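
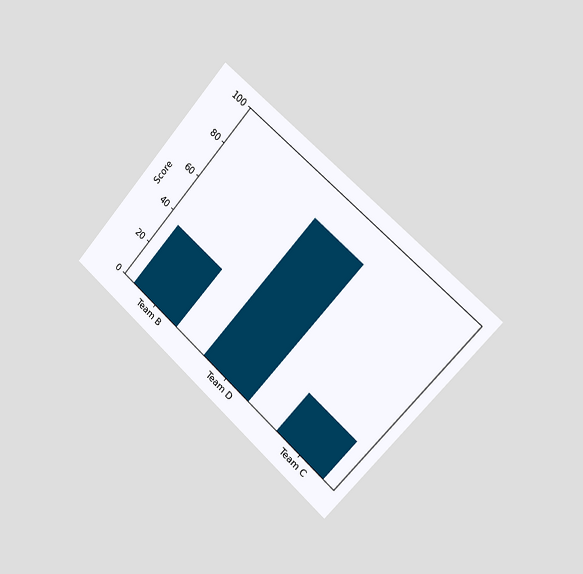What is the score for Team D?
The chart is tilted about 41° clockwise and viewed slightly from the right. Reading along the chart's y-axis, the Team D bar reaches 84.

84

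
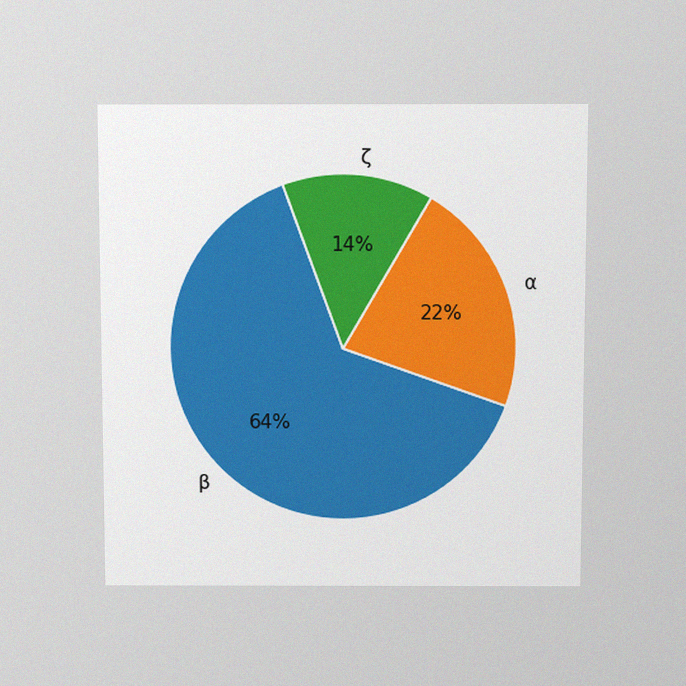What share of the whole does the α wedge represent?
The chart is viewed slightly from above, with some photo noise. The α slice takes up 22% of the pie.

22%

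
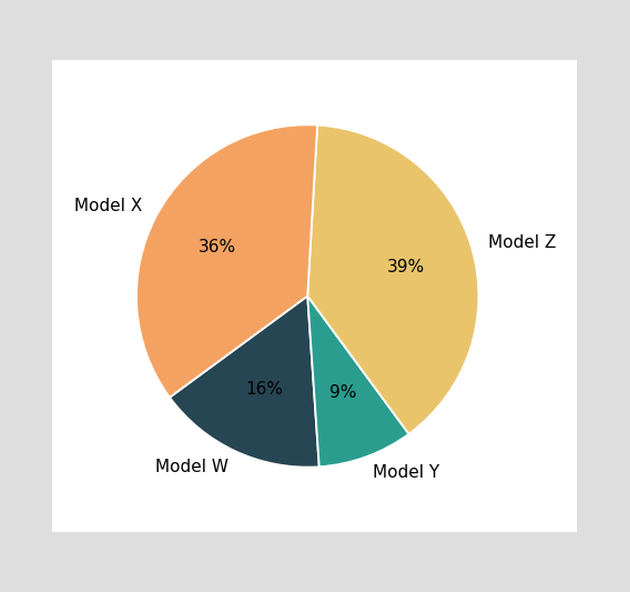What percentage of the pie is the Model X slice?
36%

The Model X slice takes up 36% of the pie.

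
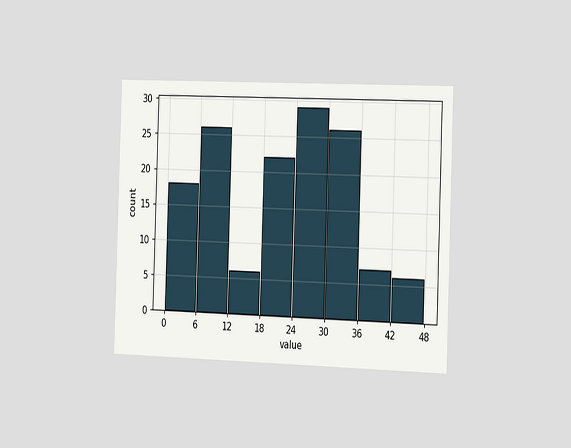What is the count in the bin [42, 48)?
The chart is viewed slightly from the right. The [42, 48) bin has height 6.

6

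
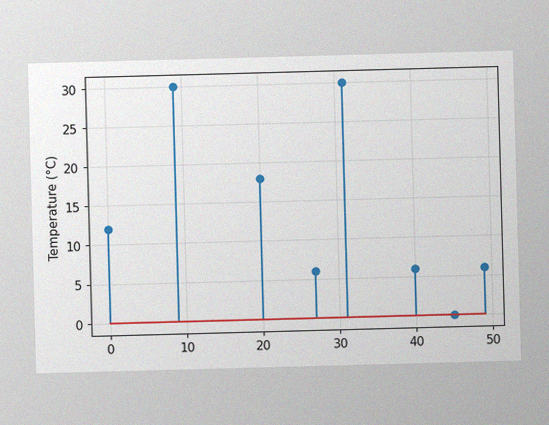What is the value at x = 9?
30°C

The image has some photo noise and uneven lighting. The stem at x=9 reaches 30°C.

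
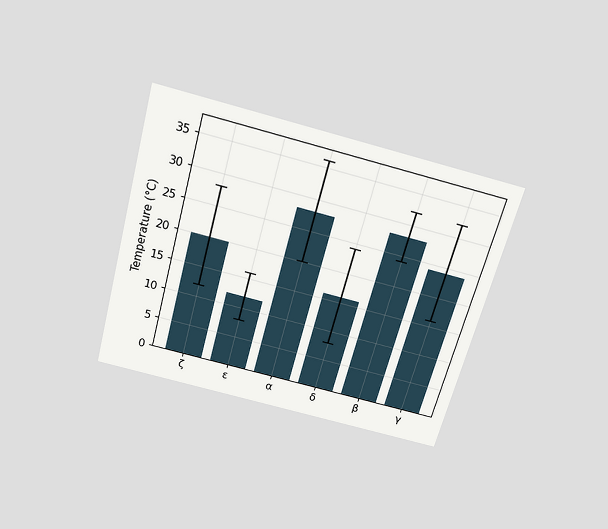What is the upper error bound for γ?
The chart is tilted about 15° clockwise and viewed slightly from above. The γ bar's upper whisker reaches 32°C.

32°C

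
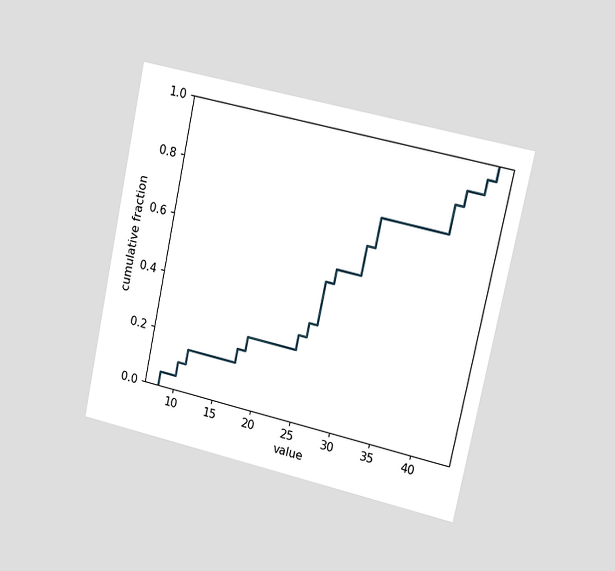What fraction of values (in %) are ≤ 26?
50%

The chart is tilted about 12° clockwise and viewed slightly from the right. At x=26 the ECDF step is at 50%.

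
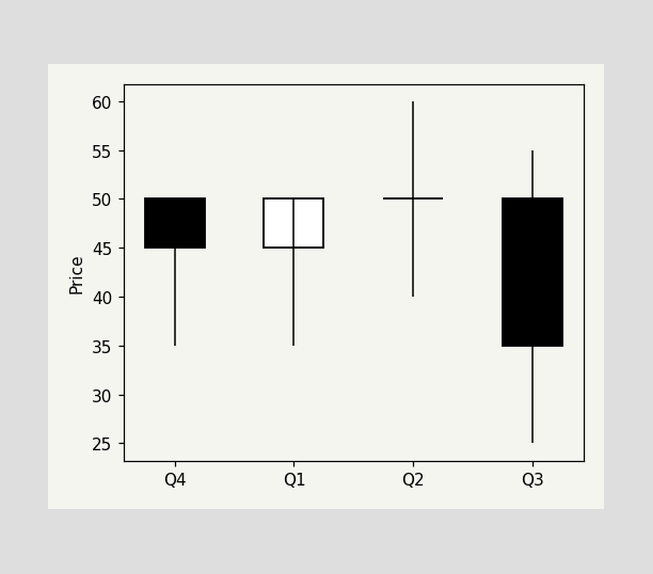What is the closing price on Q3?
The Q3 candle closes at 35.

35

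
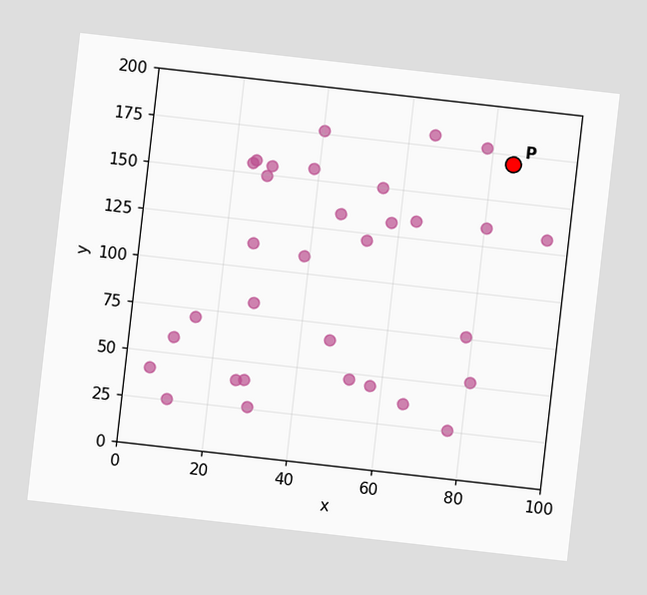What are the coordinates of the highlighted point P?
The chart is tilted about 6° clockwise. Following the gridlines from P to each axis, P sits at (85, 170).

(85, 170)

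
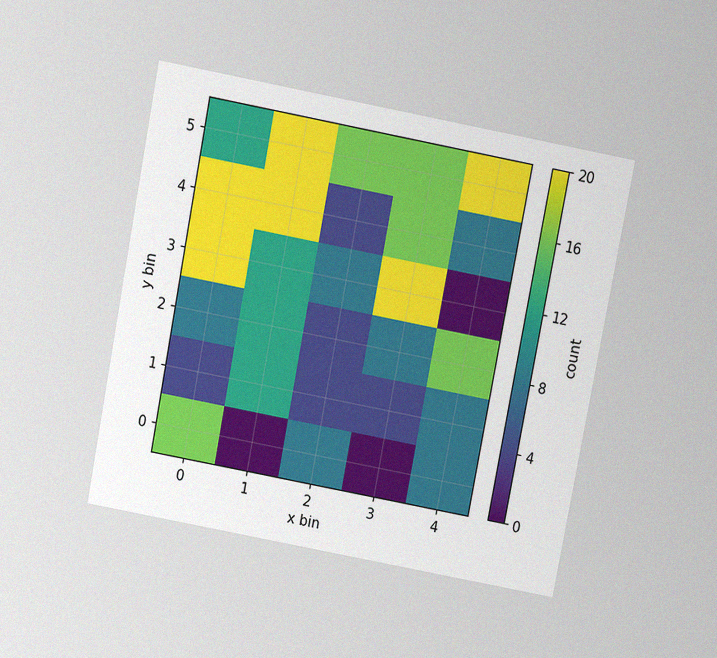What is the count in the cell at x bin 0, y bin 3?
20

The chart is tilted about 11° clockwise and viewed slightly from above, with some photo noise. Matching the cell (0, 3) against the colorbar gives 20.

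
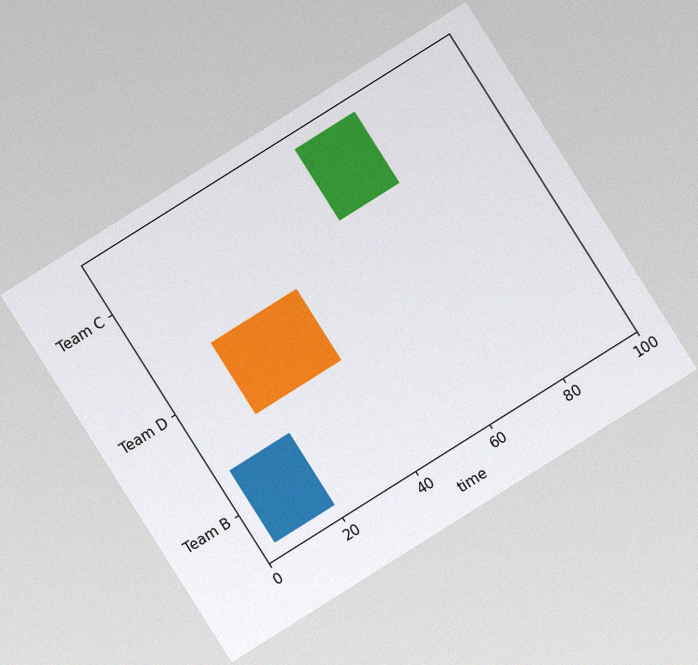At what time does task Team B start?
4

The chart is tilted about 32° counter-clockwise, with some photo noise. The Team B bar begins at t=4.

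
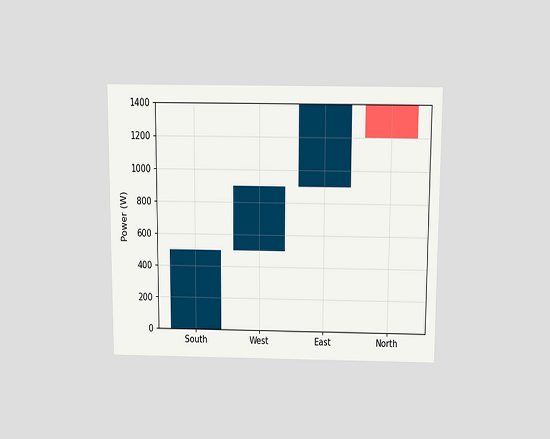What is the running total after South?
500W

The chart is viewed slightly from above. After South the running total reaches 500W.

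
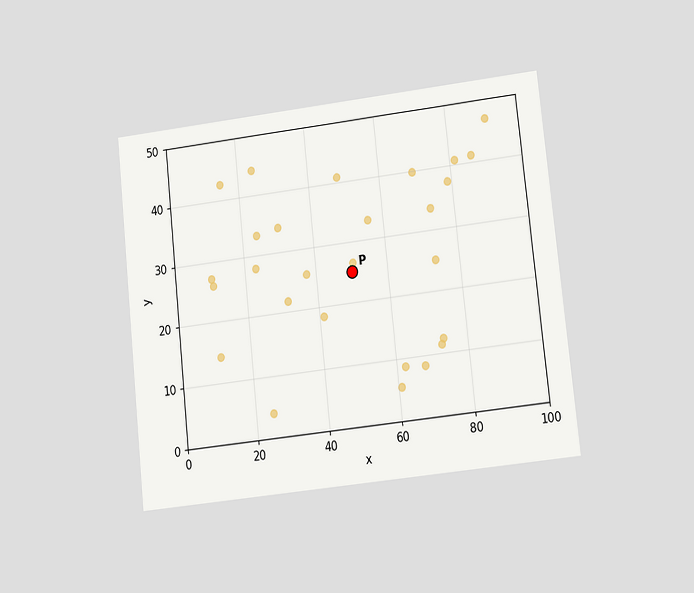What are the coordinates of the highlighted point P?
The chart is tilted about 6° counter-clockwise and viewed at a slight angle. Following the gridlines from P to each axis, P sits at (50, 25).

(50, 25)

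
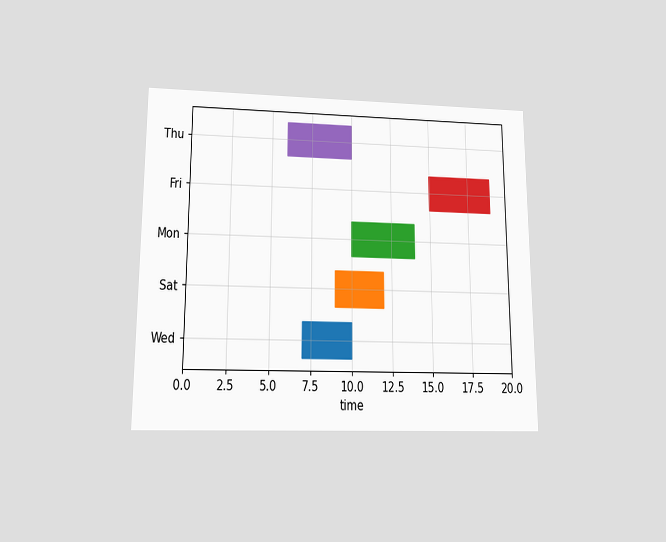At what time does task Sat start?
9

The chart is viewed slightly from below. The Sat bar begins at t=9.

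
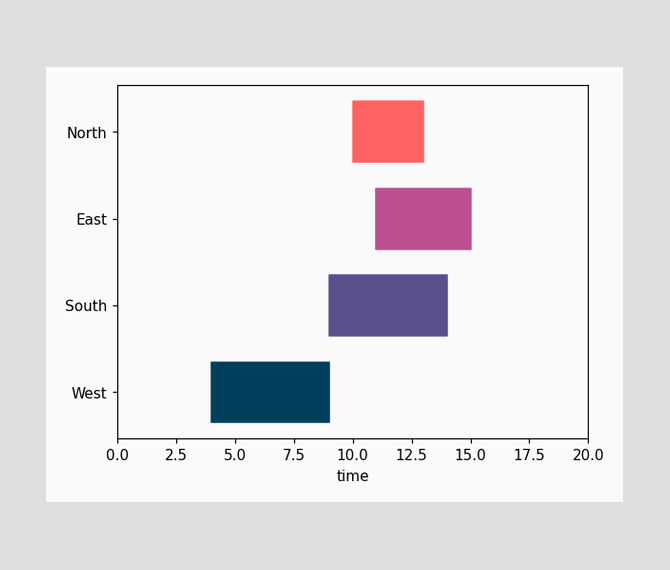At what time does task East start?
The East bar begins at t=11.

11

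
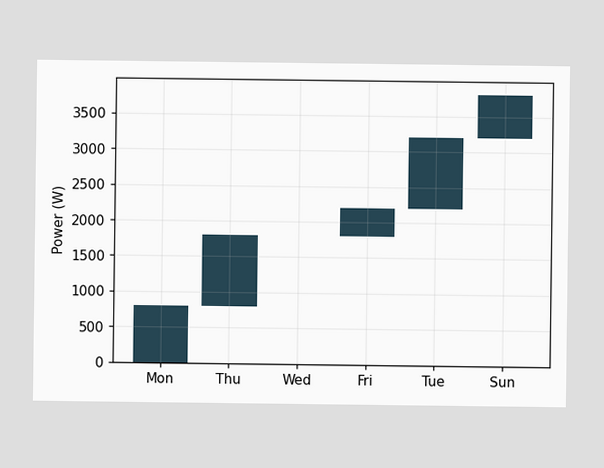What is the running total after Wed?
1800W

After Wed the running total reaches 1800W.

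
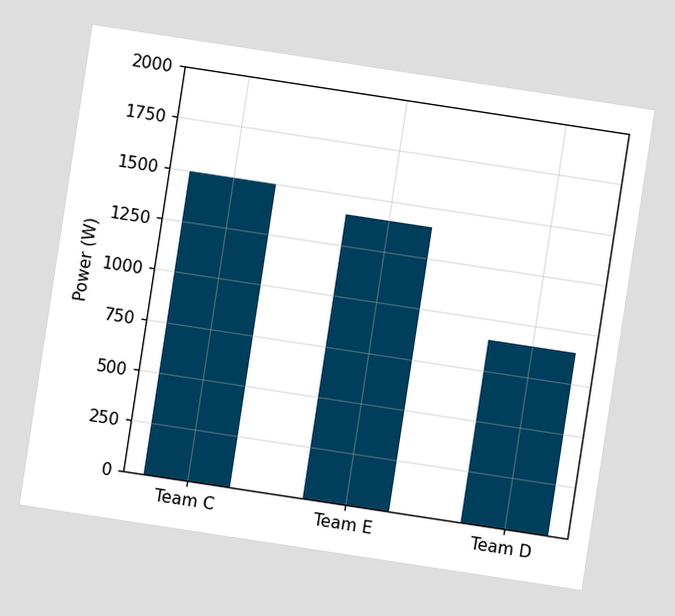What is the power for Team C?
1500W

The chart is tilted about 9° clockwise. Reading along the chart's y-axis, the Team C bar reaches 1500W.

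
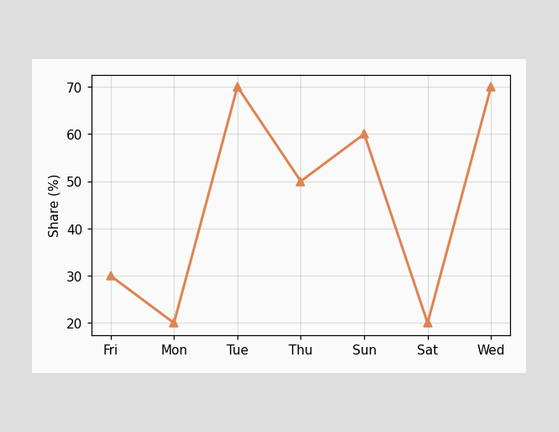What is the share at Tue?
At Tue, the line is at 70%.

70%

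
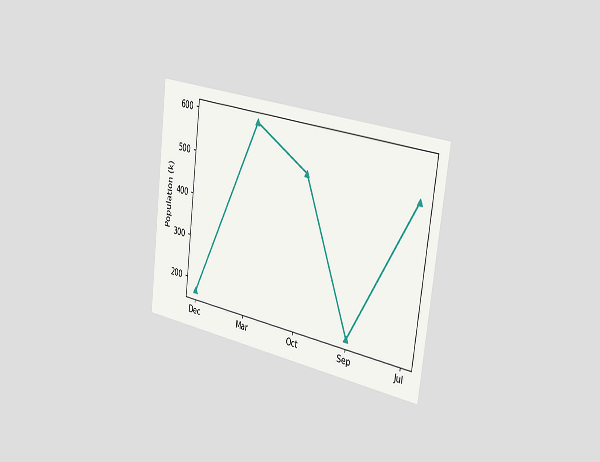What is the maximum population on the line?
The chart is tilted about 7° clockwise and viewed slightly from the right. The highest point is at Mar, and reading across to the y-axis gives 595k.

595k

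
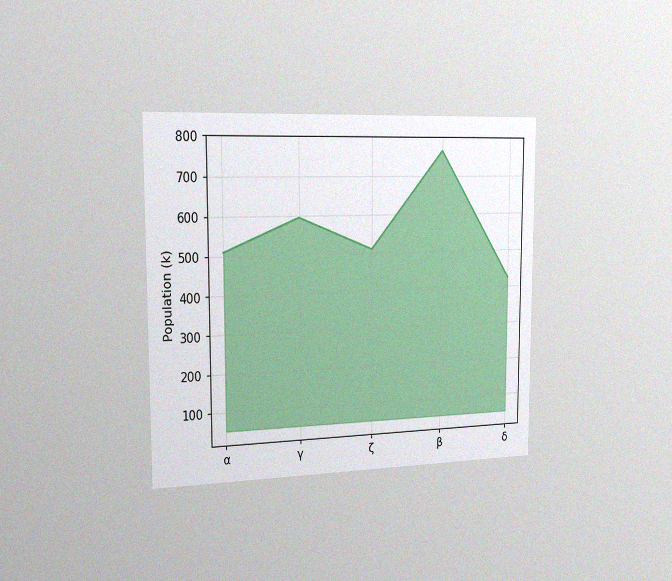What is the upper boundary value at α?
The chart is viewed slightly from the left, with some photo noise. At α the upper boundary is at 510k.

510k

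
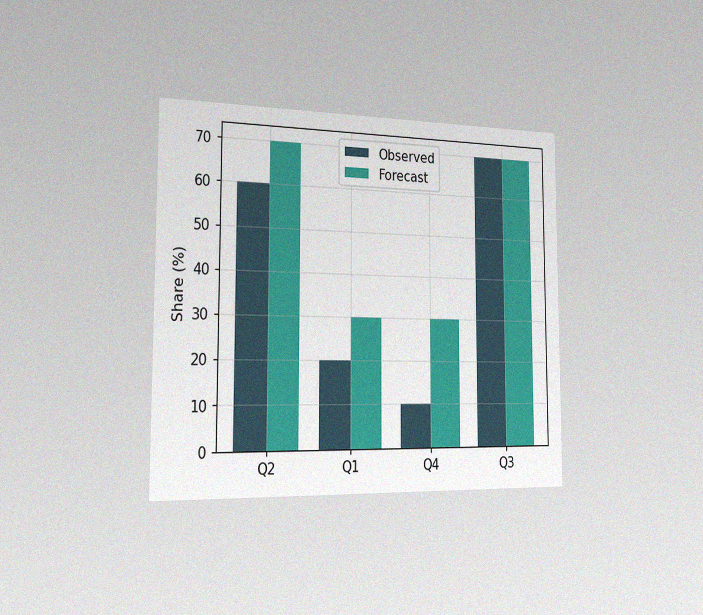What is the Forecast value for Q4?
The chart is viewed slightly from the left, with some photo noise. The Forecast bar at Q4 reaches 30% on the y-axis.

30%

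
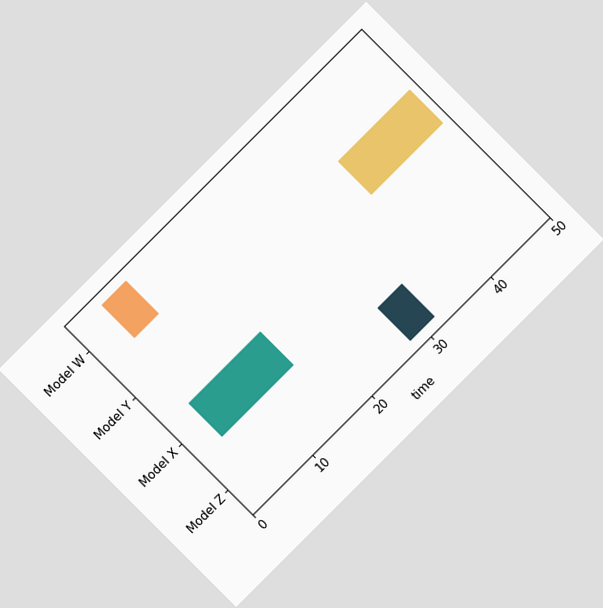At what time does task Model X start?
4

The chart is tilted about 45° counter-clockwise. The Model X bar begins at t=4.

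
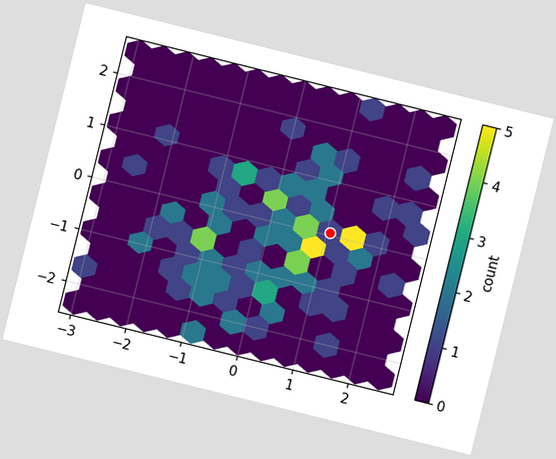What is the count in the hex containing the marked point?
The chart is tilted about 14° clockwise. The marked hex reads 1 on the colorbar.

1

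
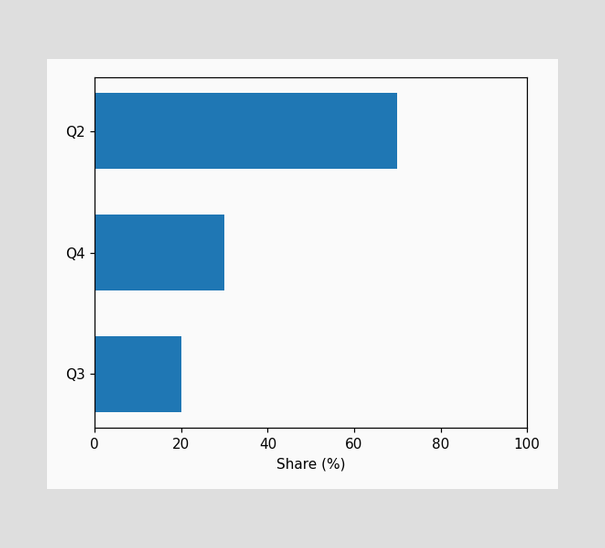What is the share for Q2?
Reading along the chart's x-axis, the Q2 bar reaches 70%.

70%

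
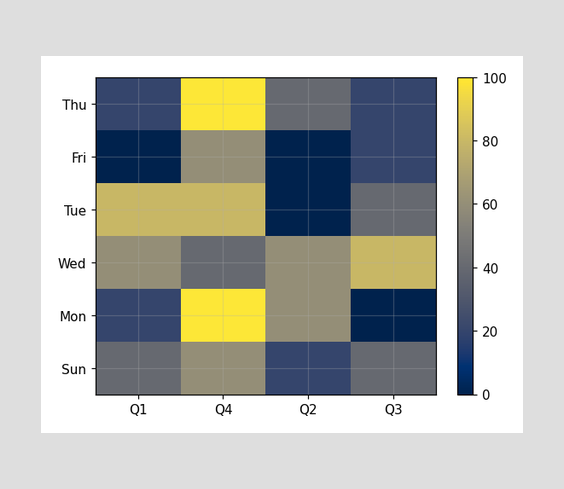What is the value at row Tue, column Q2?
0

Matching cell (Tue, Q2) against the colorbar gives 0.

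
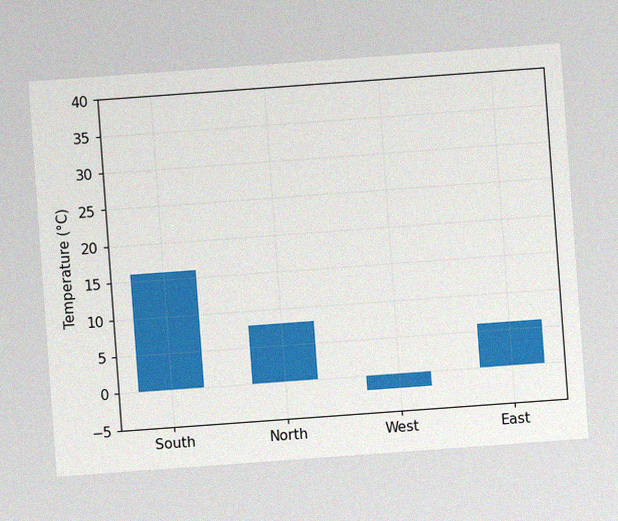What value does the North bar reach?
The chart is tilted about 4° counter-clockwise, with some photo noise. Reading along the chart's y-axis, the North bar reaches 8°C.

8°C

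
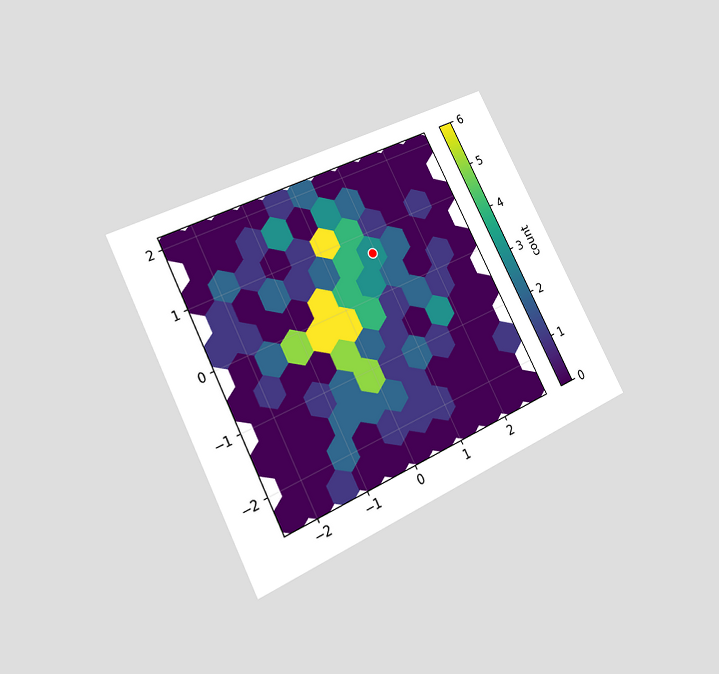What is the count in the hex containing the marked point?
3

The chart is tilted about 26° counter-clockwise and viewed at a slight angle. The marked hex reads 3 on the colorbar.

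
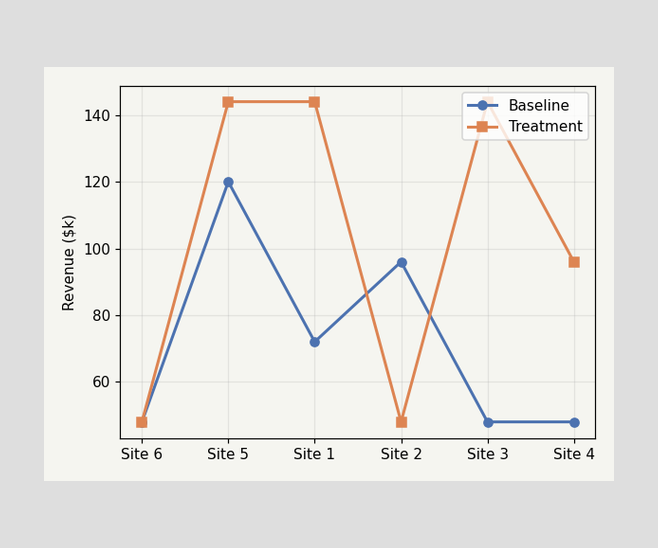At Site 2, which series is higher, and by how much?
At Site 2, Baseline sits above the other line by $48k.

Baseline, by $48k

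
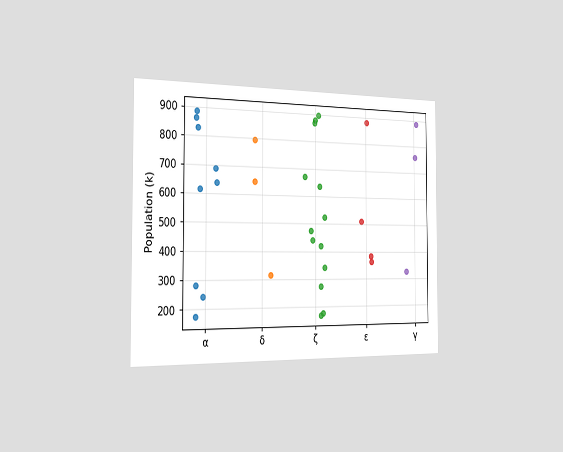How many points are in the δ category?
3

The chart is viewed slightly from the left. Counting the markers in the δ column gives 3.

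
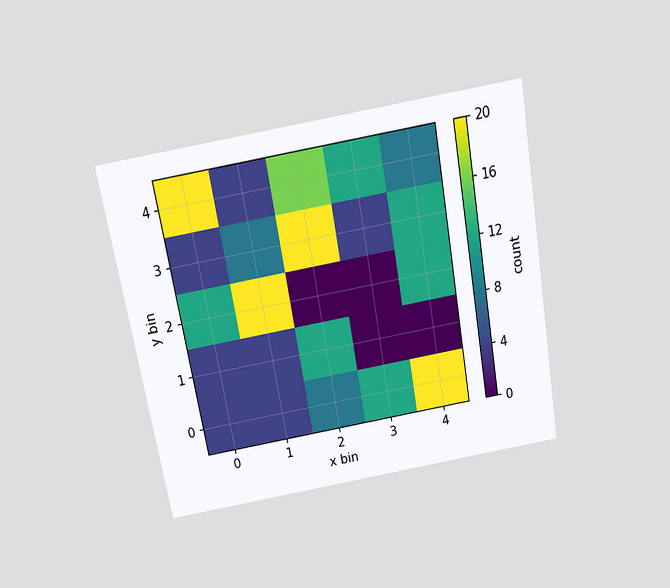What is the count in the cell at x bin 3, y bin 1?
0

The chart is tilted about 10° counter-clockwise and viewed slightly from above. Matching the cell (3, 1) against the colorbar gives 0.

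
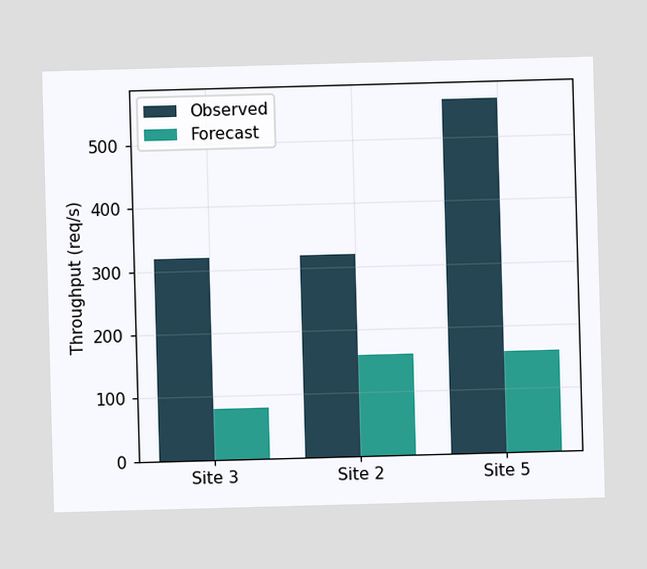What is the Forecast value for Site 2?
160req/s

The Forecast bar at Site 2 reaches 160req/s on the y-axis.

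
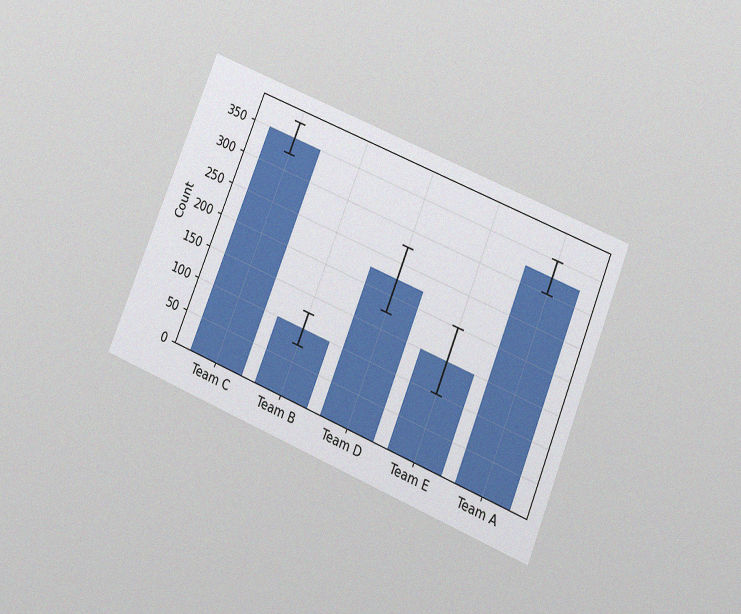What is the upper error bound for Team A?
350

The chart is tilted about 22° clockwise and viewed at a slight angle, with some photo noise. The Team A bar's upper whisker reaches 350.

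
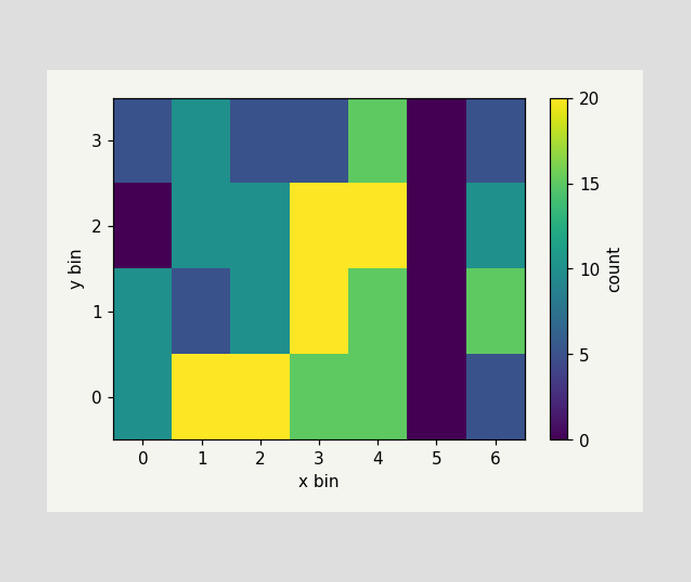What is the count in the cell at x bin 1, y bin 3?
10

Matching the cell (1, 3) against the colorbar gives 10.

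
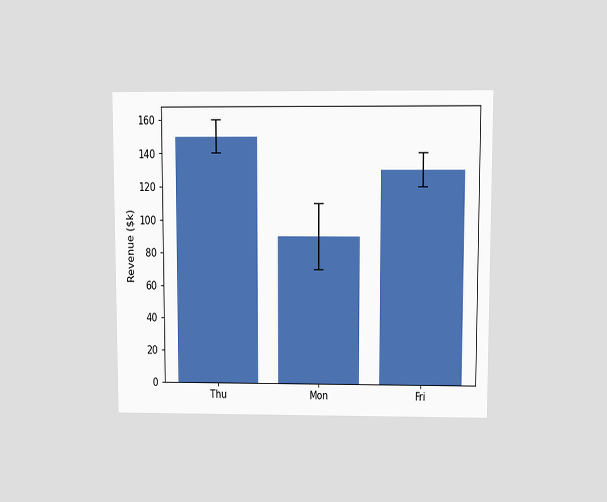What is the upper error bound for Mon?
$110k

The chart is viewed at a slight angle. The Mon bar's upper whisker reaches $110k.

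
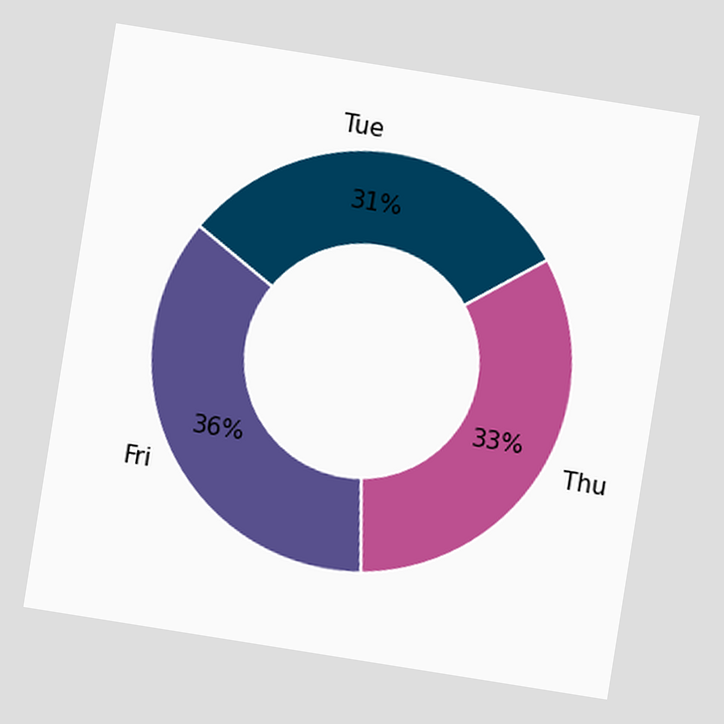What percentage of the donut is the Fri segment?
36%

The chart is tilted about 9° clockwise. The Fri segment takes up 36% of the ring.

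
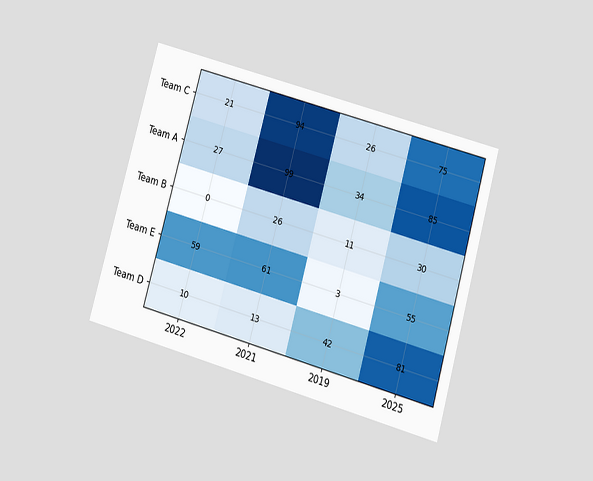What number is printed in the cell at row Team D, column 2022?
The chart is tilted about 16° clockwise and viewed slightly from below. The (Team D, 2022) cell reads 10.

10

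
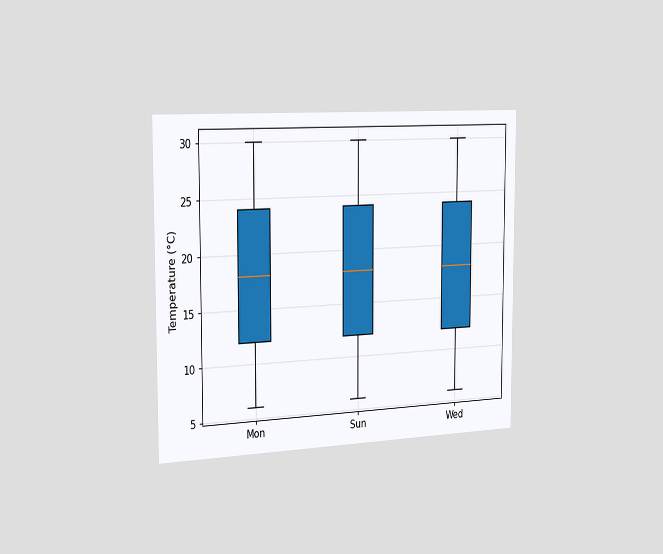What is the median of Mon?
The chart is viewed slightly from the left. The median line in the Mon box sits at 18°C.

18°C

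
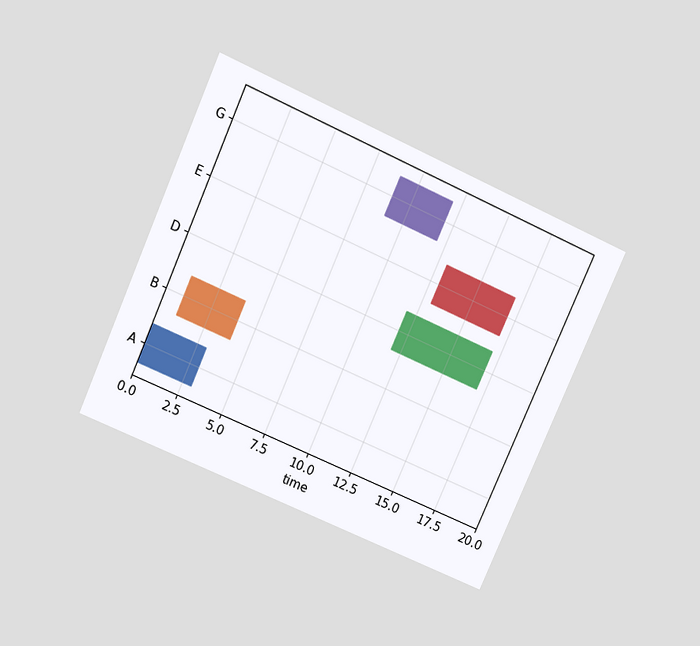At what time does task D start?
12

The chart is tilted about 24° clockwise and viewed slightly from above. The D bar begins at t=12.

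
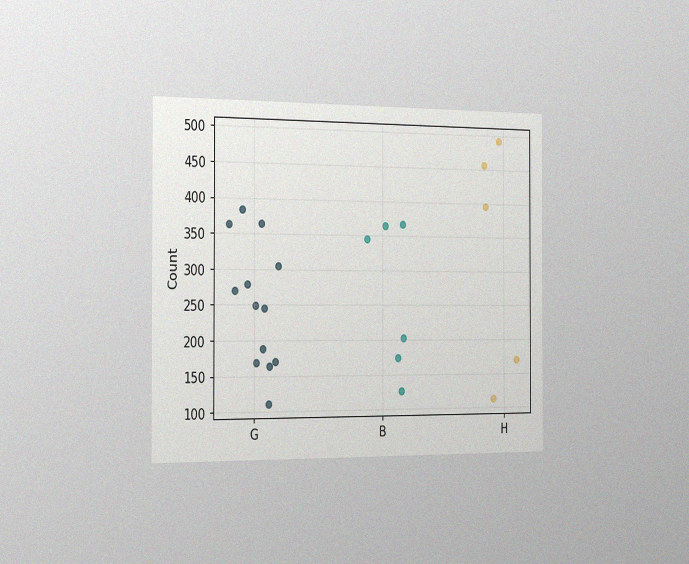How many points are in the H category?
The chart is viewed slightly from the left, with some photo noise. Counting the markers in the H column gives 5.

5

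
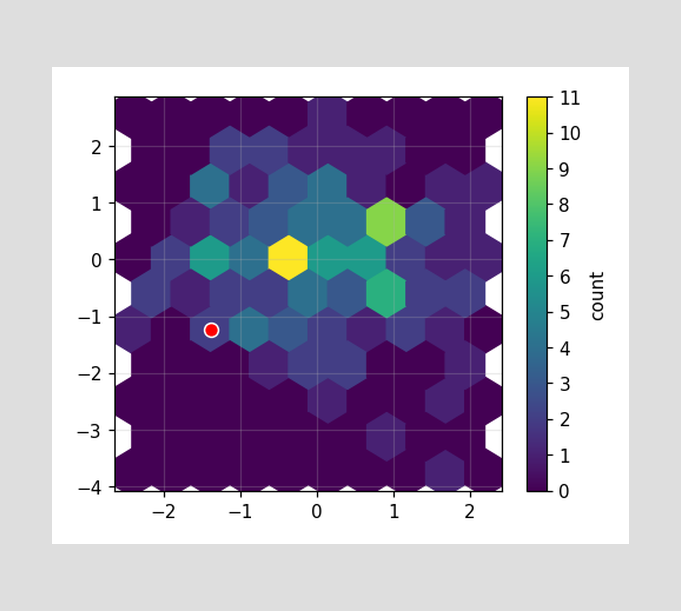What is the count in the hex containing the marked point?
The marked hex reads 2 on the colorbar.

2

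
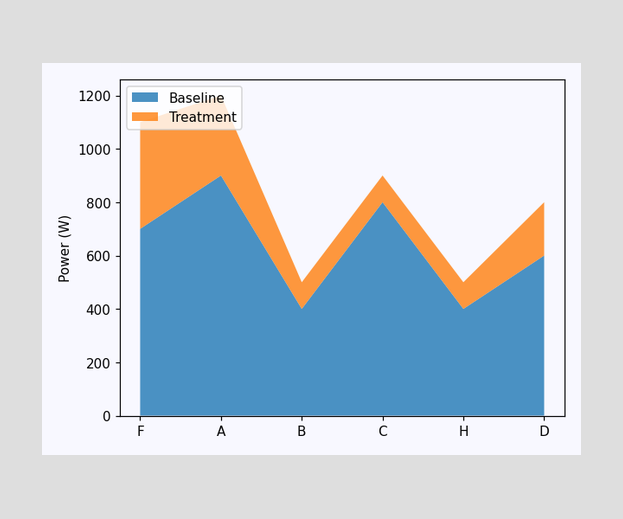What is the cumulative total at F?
1100W

The stacked total at F reaches 1100W.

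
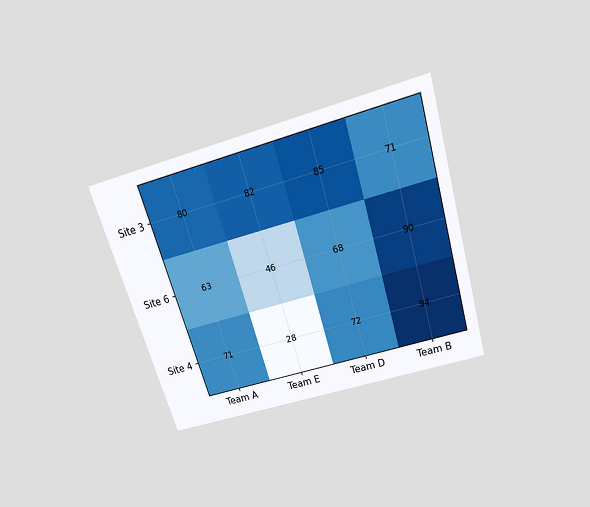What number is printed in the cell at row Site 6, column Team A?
The chart is tilted about 17° counter-clockwise and viewed slightly from above. The (Site 6, Team A) cell reads 63.

63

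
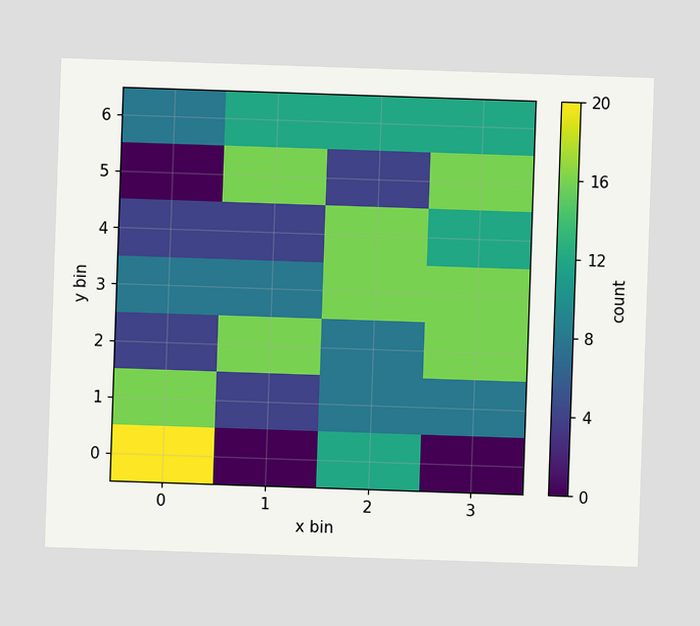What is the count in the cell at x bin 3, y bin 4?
Matching the cell (3, 4) against the colorbar gives 12.

12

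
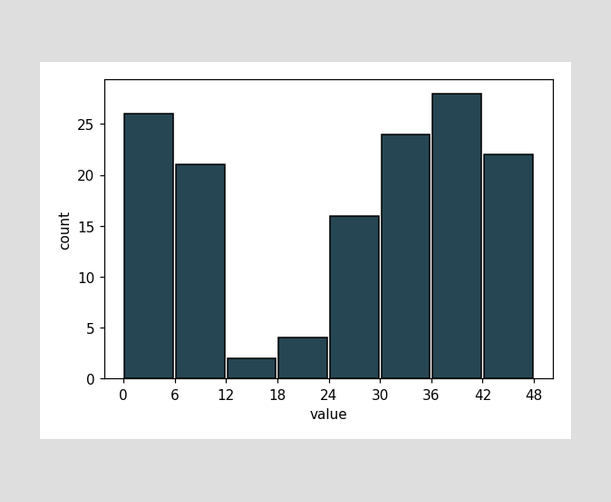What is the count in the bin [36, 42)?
28

The [36, 42) bin has height 28.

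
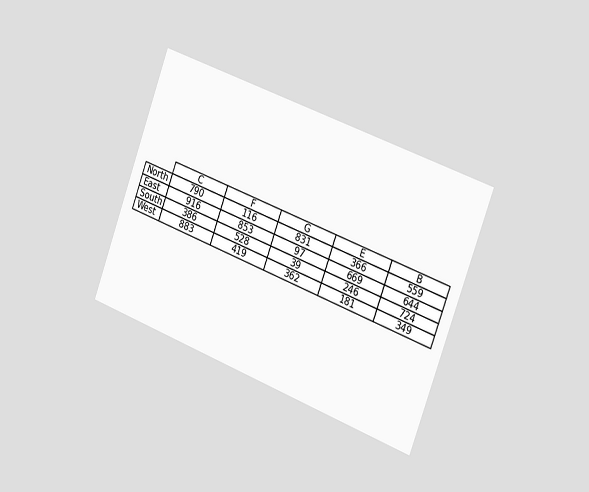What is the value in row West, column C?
The chart is tilted about 20° clockwise and viewed slightly from the right. The (West, C) cell reads 883.

883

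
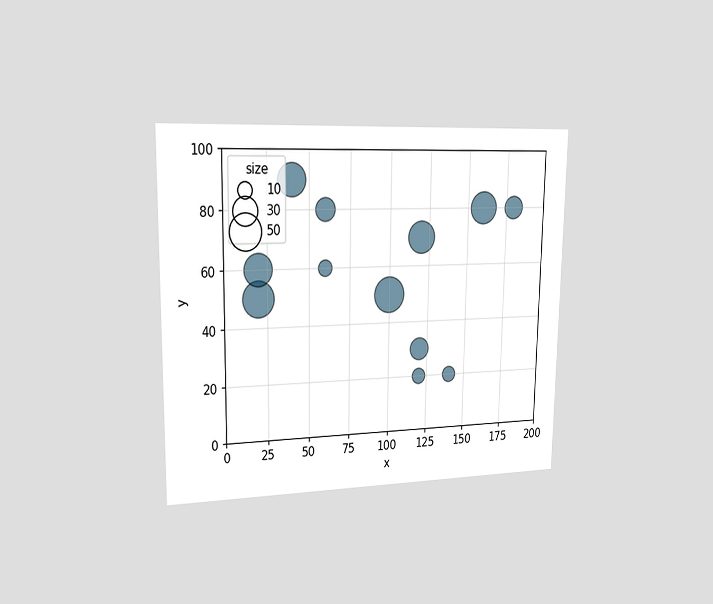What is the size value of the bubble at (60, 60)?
10

The chart is viewed slightly from the left. Matching the bubble at (60, 60) against the size legend gives 10.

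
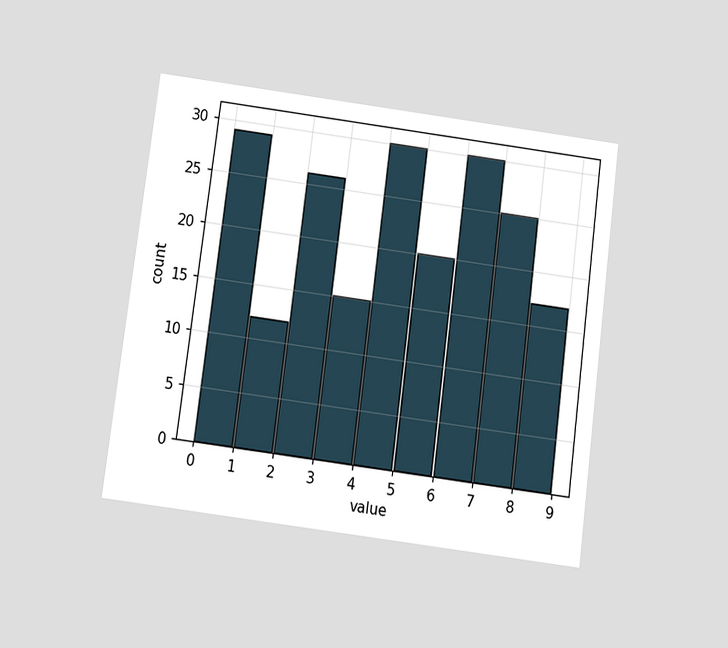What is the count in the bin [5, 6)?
The chart is tilted about 7° clockwise and viewed slightly from below. The [5, 6) bin has height 20.

20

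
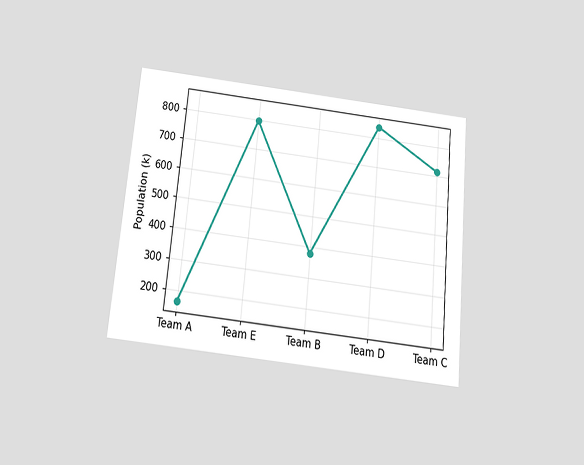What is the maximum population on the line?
The chart is tilted about 5° clockwise and viewed slightly from below. The highest point is at Team D, and reading across to the y-axis gives 840k.

840k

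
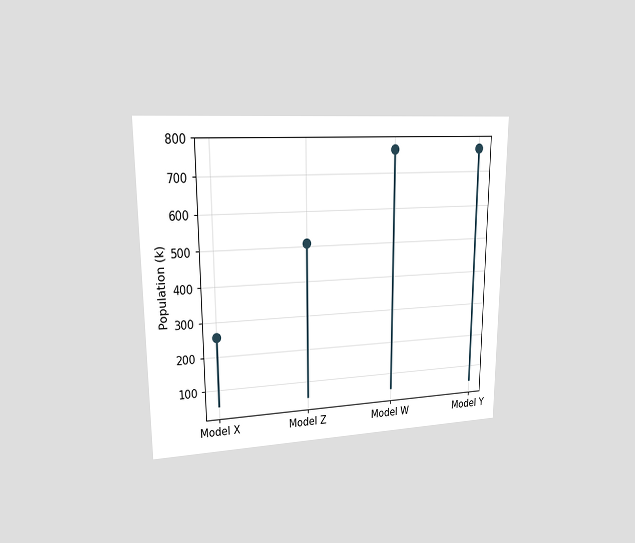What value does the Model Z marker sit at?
510k

The chart is viewed at a slight angle. The Model Z marker sits at 510k.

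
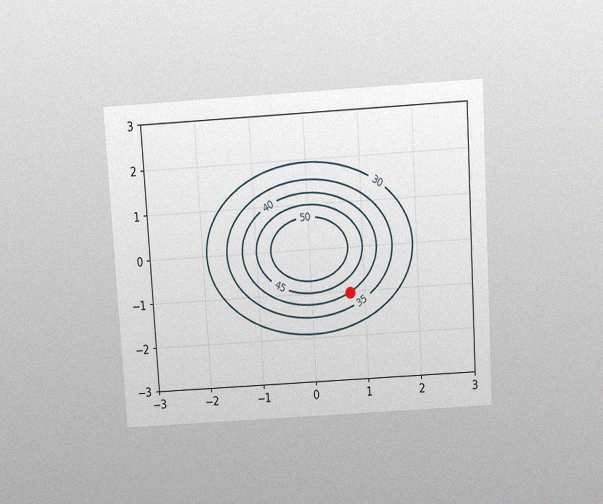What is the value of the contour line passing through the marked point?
The chart is tilted about 4° counter-clockwise and viewed slightly from above, with some photo noise. The marked point sits on the contour labelled 40.

40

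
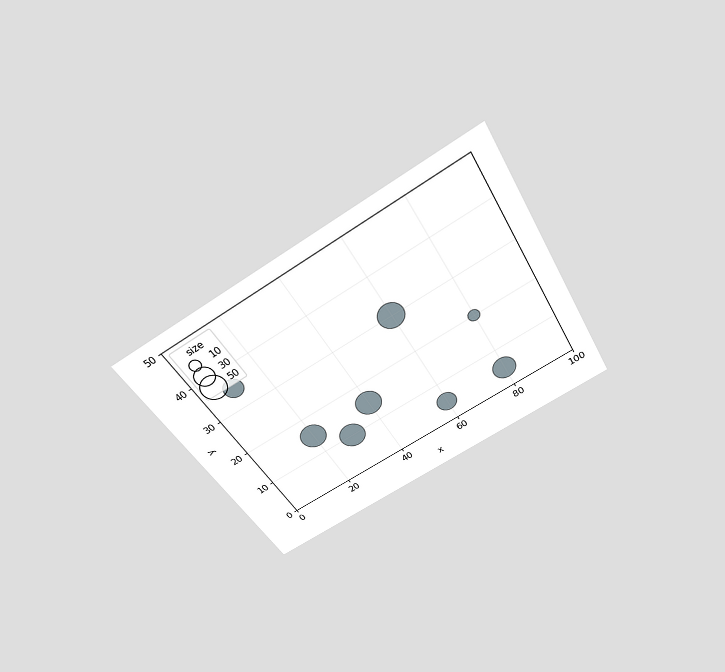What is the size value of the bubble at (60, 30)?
The chart is tilted about 31° counter-clockwise and viewed slightly from above. Matching the bubble at (60, 30) against the size legend gives 50.

50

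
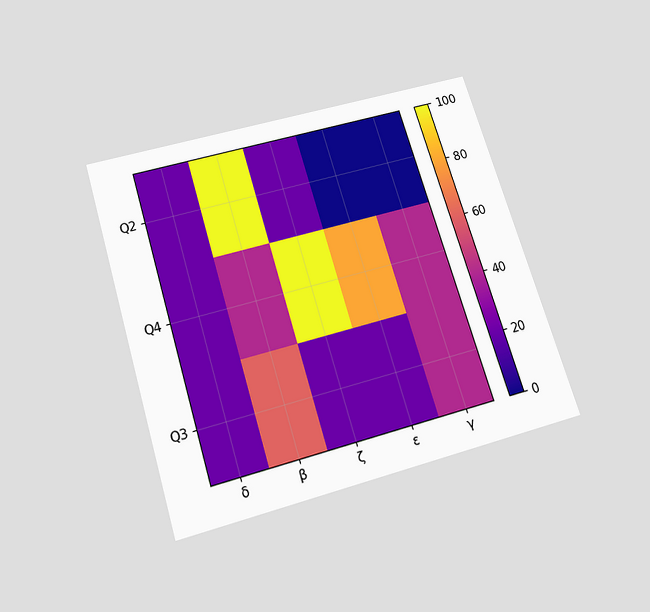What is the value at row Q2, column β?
100

The chart is tilted about 17° counter-clockwise and viewed slightly from below. Matching cell (Q2, β) against the colorbar gives 100.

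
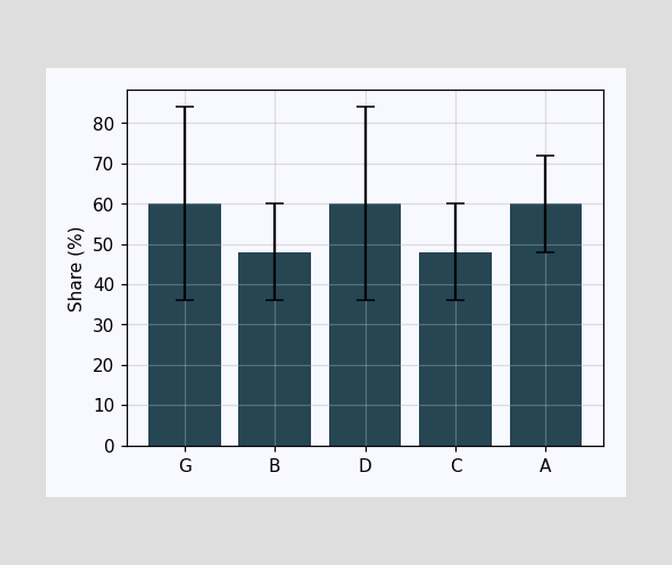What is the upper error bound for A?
72%

The A bar's upper whisker reaches 72%.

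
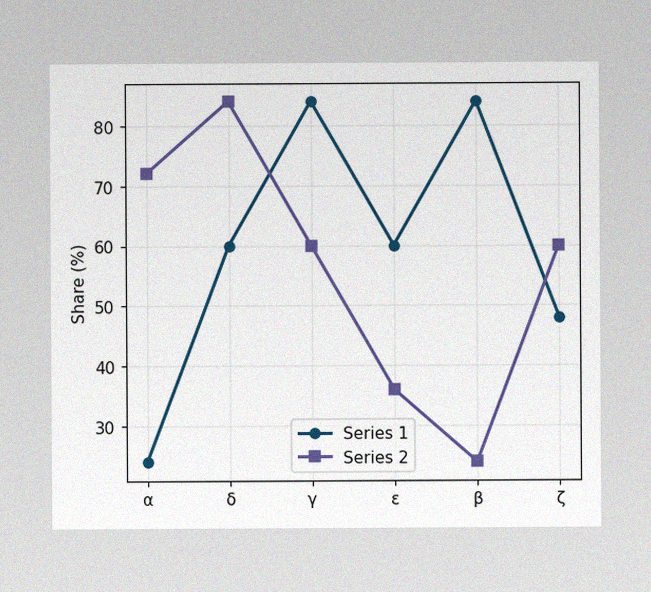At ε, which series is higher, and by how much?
The image has some photo noise and uneven lighting. At ε, Series 1 sits above the other line by 24%.

Series 1, by 24%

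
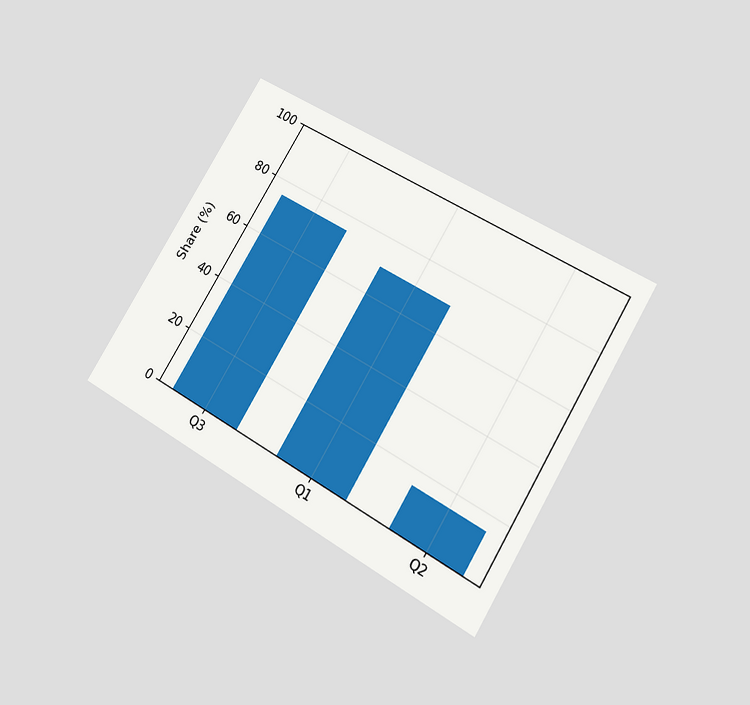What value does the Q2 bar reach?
15%

The chart is tilted about 31° clockwise and viewed at a slight angle. Reading along the chart's y-axis, the Q2 bar reaches 15%.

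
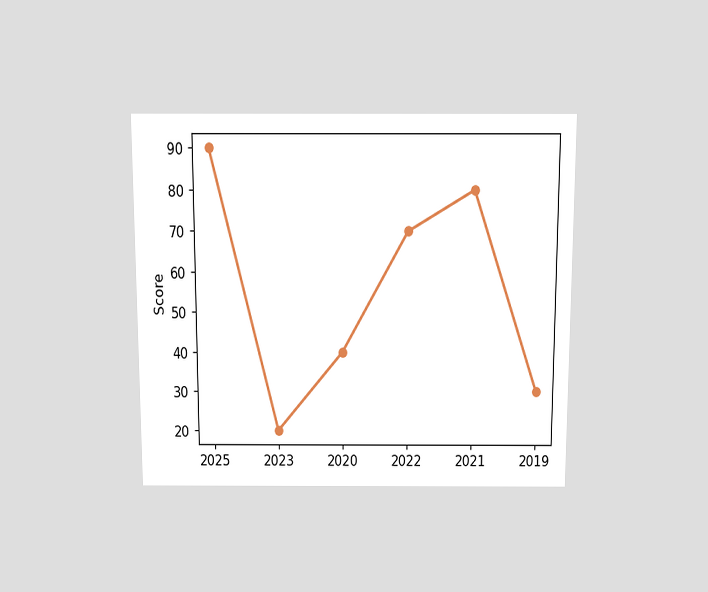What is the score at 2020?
40

The chart is viewed slightly from above. At 2020, the line is at 40.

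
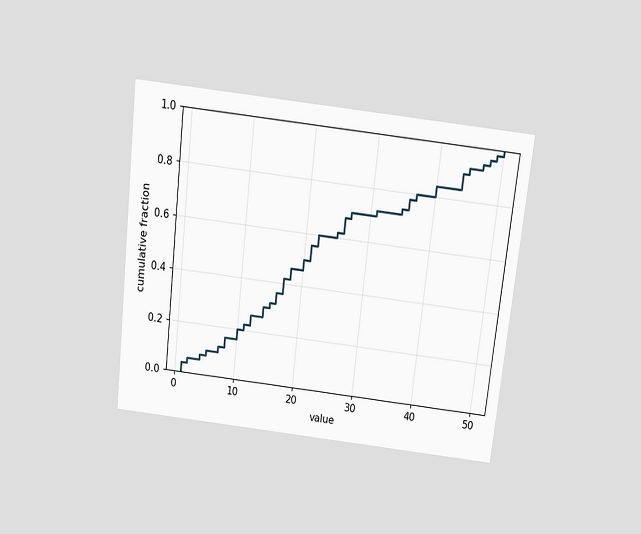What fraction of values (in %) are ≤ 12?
The chart is tilted about 6° clockwise and viewed slightly from above. At x=12 the ECDF step is at 26%.

26%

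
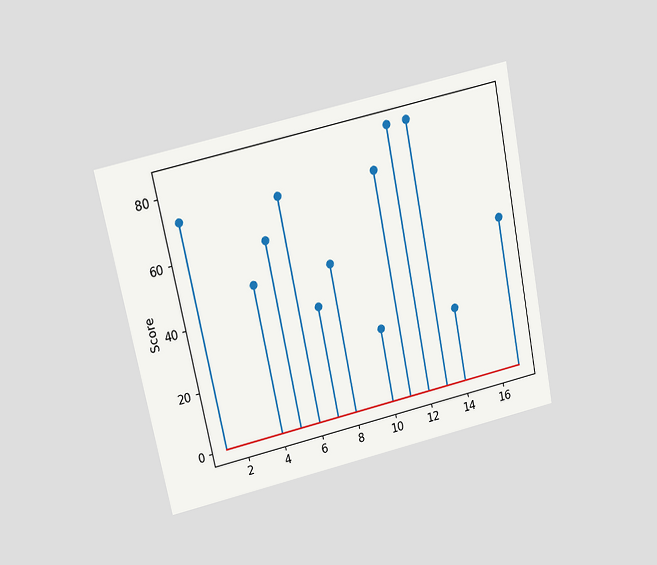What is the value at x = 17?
48

The chart is tilted about 11° counter-clockwise and viewed slightly from above. The stem at x=17 reaches 48.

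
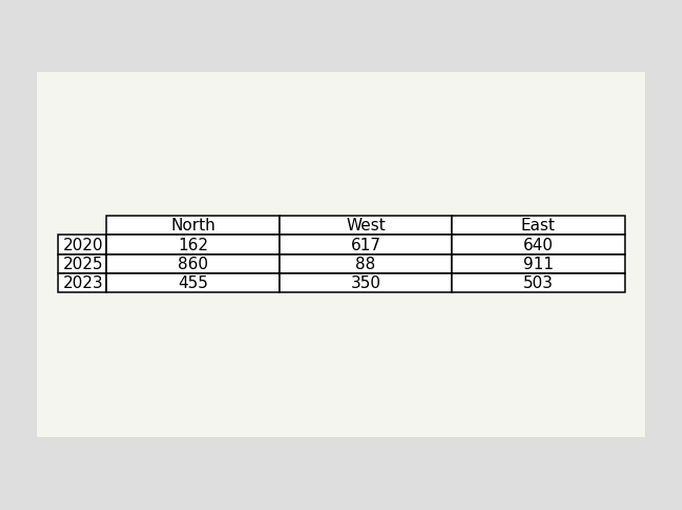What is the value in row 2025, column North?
860

The (2025, North) cell reads 860.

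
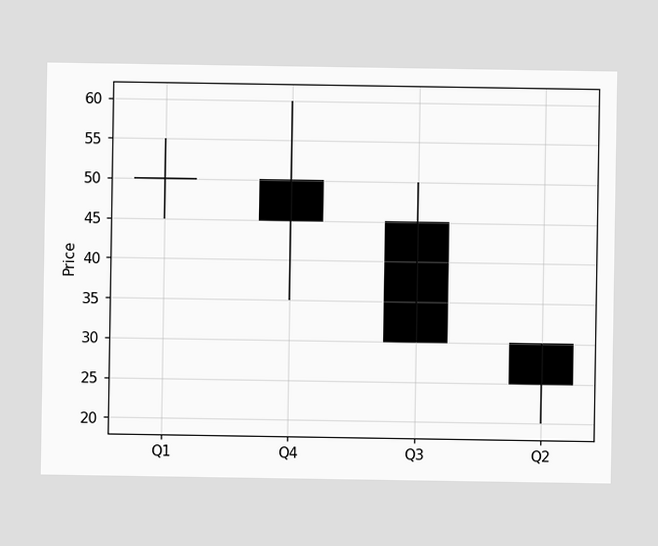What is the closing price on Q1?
The Q1 candle closes at 50.

50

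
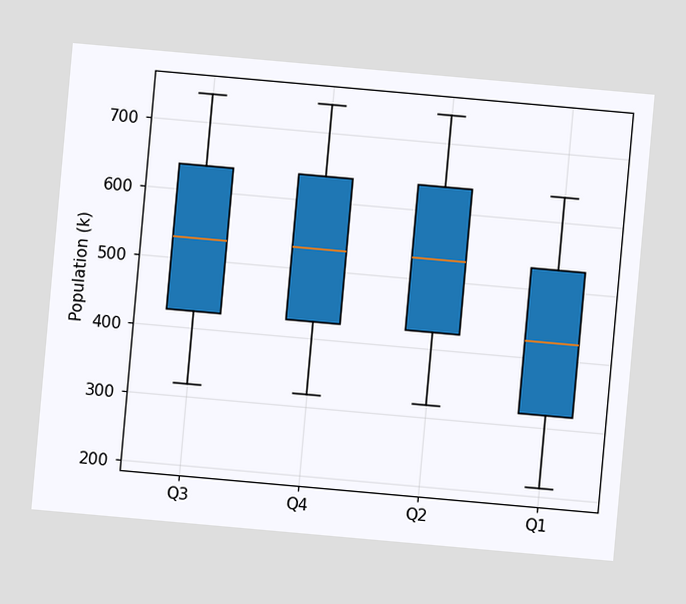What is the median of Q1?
The chart is tilted about 5° clockwise. The median line in the Q1 box sits at 424k.

424k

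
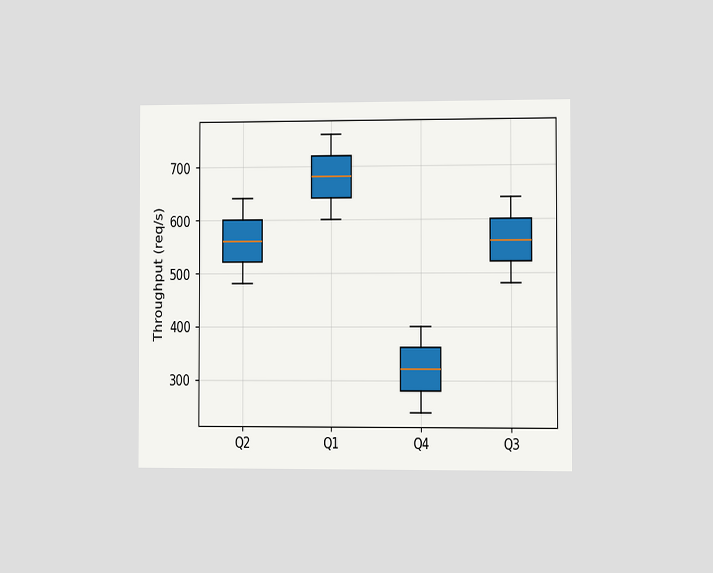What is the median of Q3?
The chart is viewed slightly from the right. The median line in the Q3 box sits at 560req/s.

560req/s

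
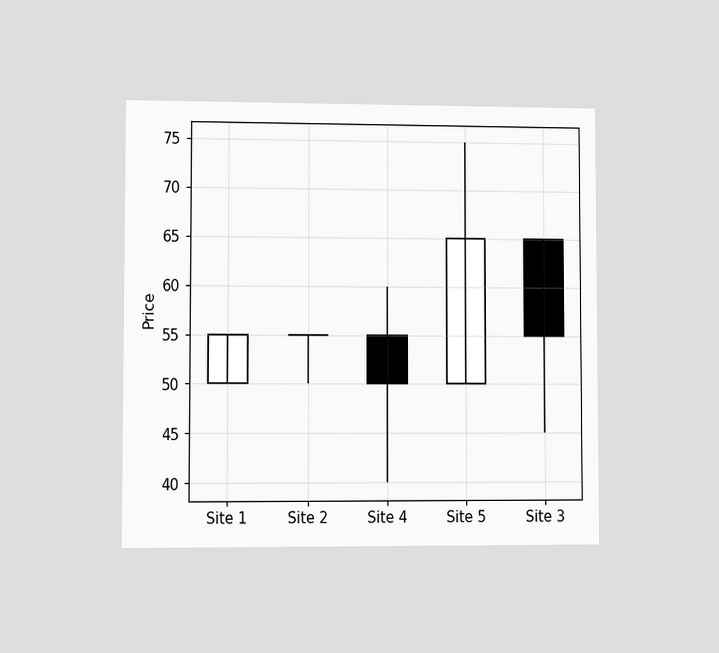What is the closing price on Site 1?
55

The chart is viewed at a slight angle. The Site 1 candle closes at 55.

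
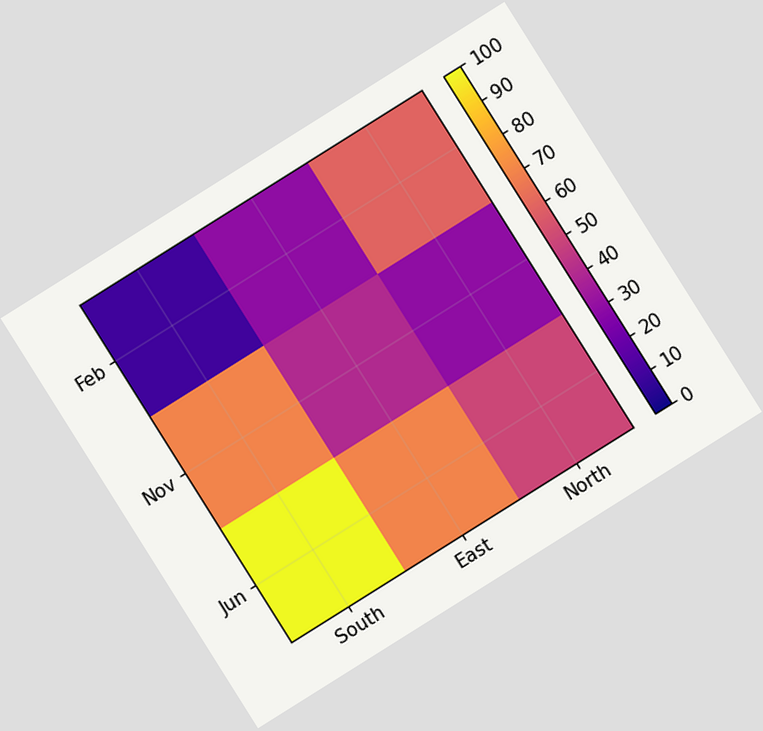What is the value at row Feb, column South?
The chart is tilted about 32° counter-clockwise. Matching cell (Feb, South) against the colorbar gives 10.

10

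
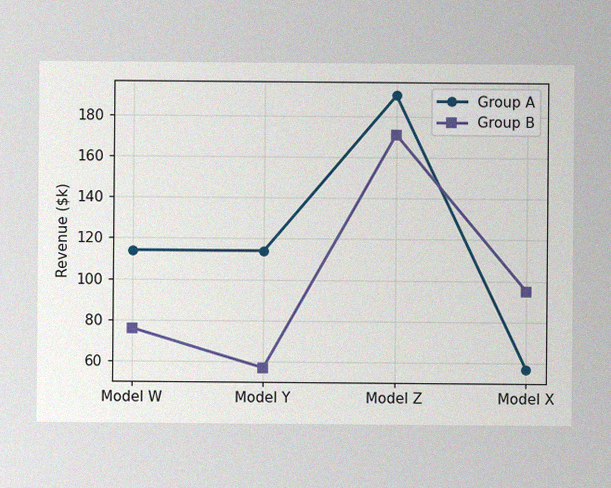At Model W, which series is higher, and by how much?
The image has some photo noise and uneven lighting. At Model W, Group A sits above the other line by $38k.

Group A, by $38k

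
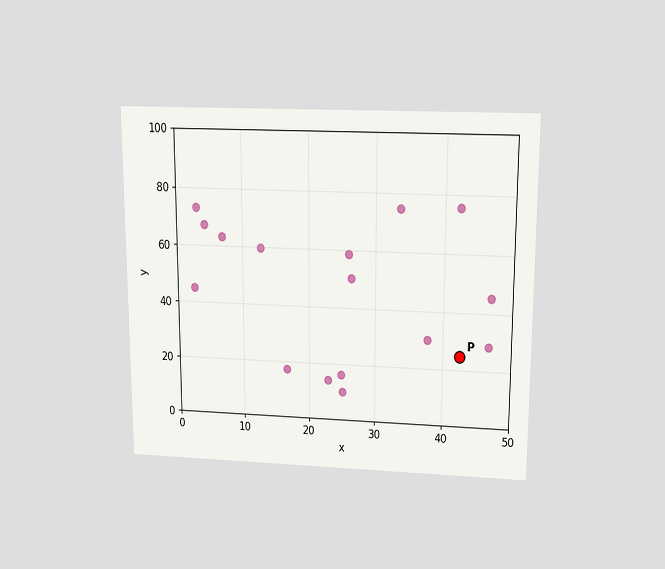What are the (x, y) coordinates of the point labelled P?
(42.5, 25)

The chart is viewed slightly from above. Following the gridlines from P to each axis, P sits at (42.5, 25).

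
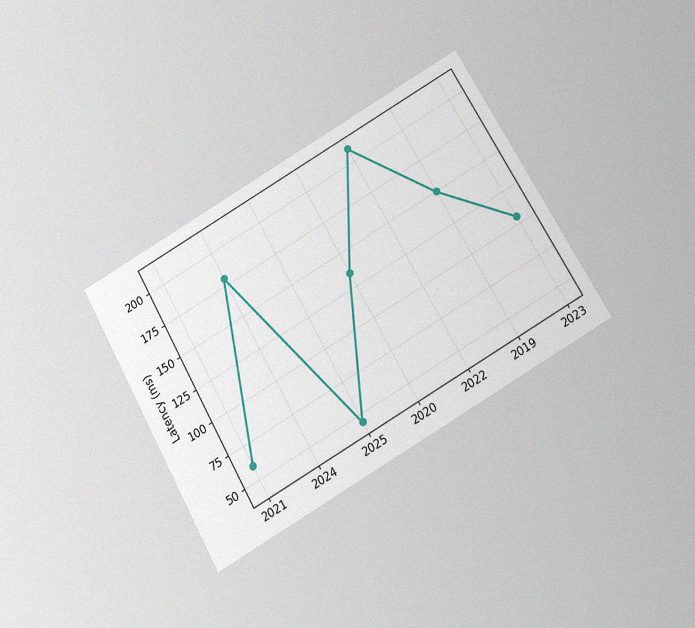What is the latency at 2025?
45ms

The chart is tilted about 29° counter-clockwise and viewed slightly from below, with some photo noise. At 2025, the line is at 45ms.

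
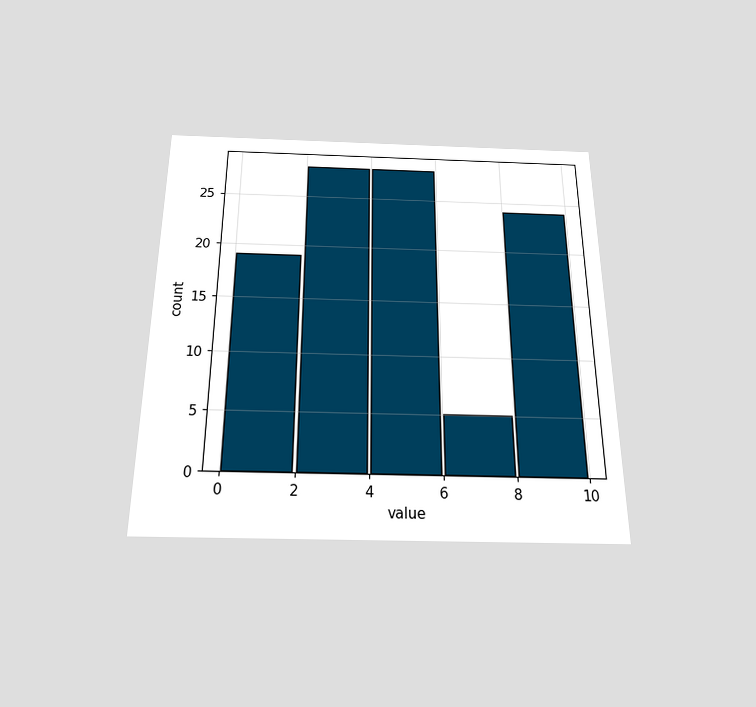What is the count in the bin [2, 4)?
28

The chart is viewed slightly from below. The [2, 4) bin has height 28.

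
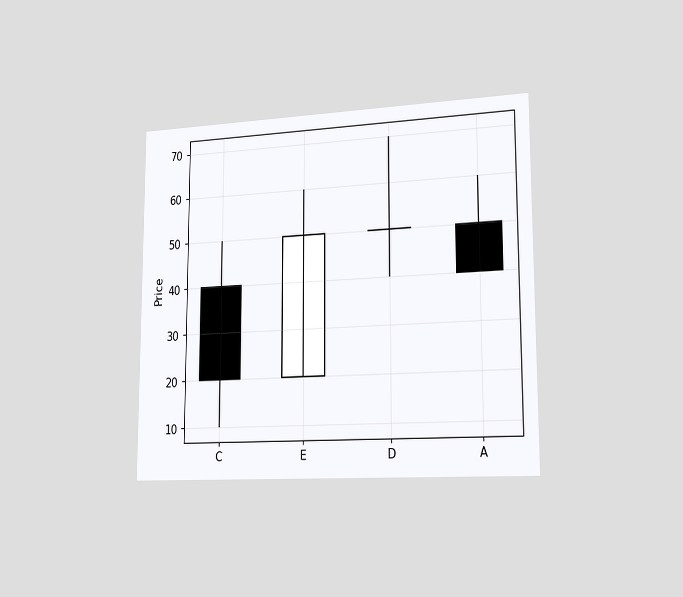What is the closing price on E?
50

The chart is viewed slightly from the right. The E candle closes at 50.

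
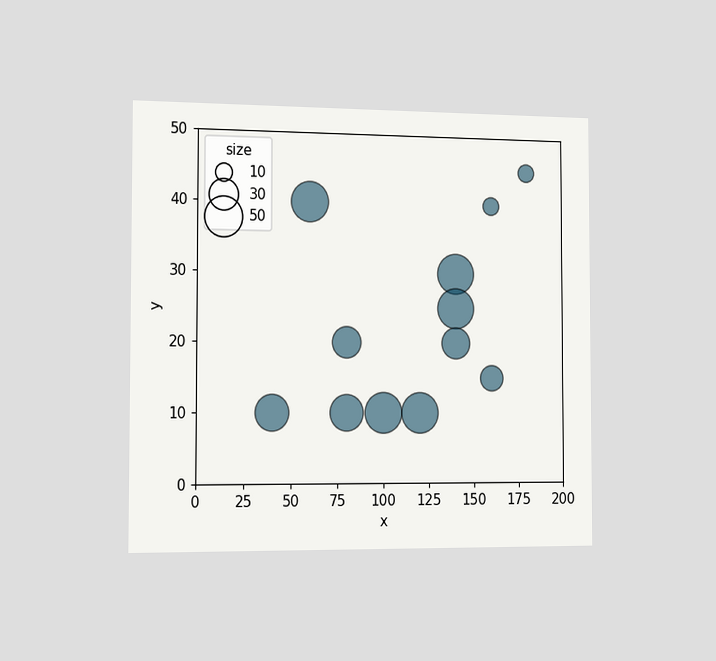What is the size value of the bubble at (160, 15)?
The chart is viewed slightly from the left. Matching the bubble at (160, 15) against the size legend gives 20.

20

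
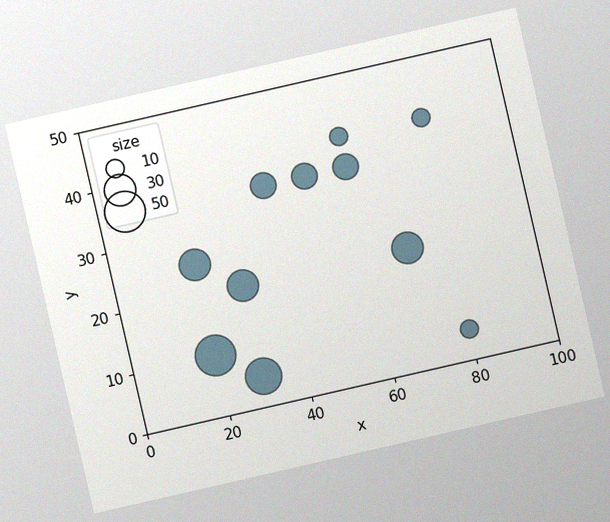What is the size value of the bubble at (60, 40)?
The chart is tilted about 13° counter-clockwise, with some photo noise. Matching the bubble at (60, 40) against the size legend gives 10.

10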